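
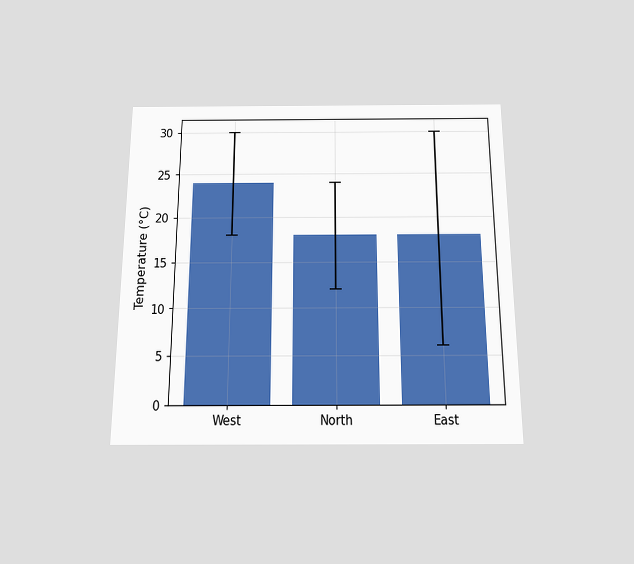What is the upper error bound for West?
30°C

The chart is viewed slightly from below. The West bar's upper whisker reaches 30°C.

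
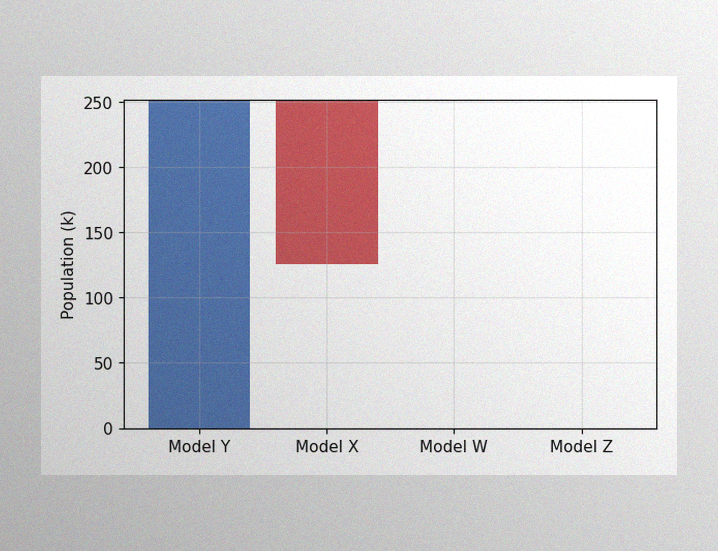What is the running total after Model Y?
252k

The image has some photo noise and uneven lighting. After Model Y the running total reaches 252k.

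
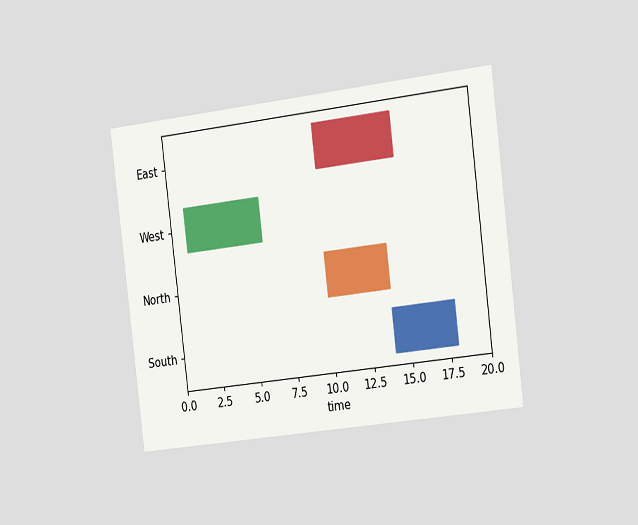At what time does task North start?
10

The chart is tilted about 7° counter-clockwise and viewed slightly from the right. The North bar begins at t=10.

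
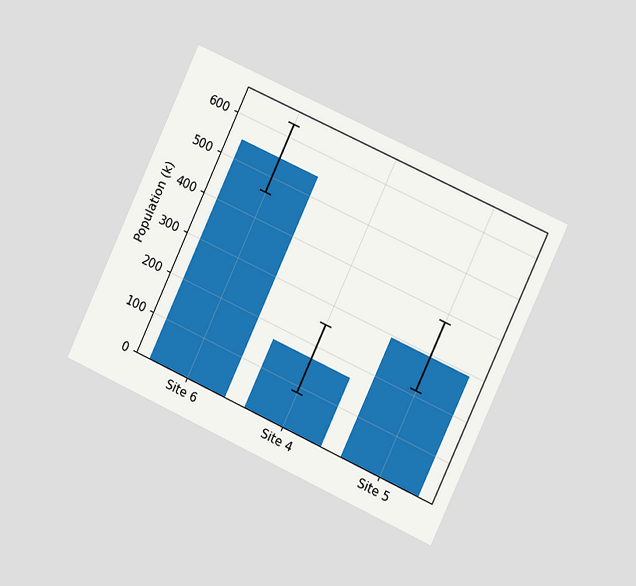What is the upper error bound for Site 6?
630k

The chart is tilted about 25° clockwise and viewed slightly from the right. The Site 6 bar's upper whisker reaches 630k.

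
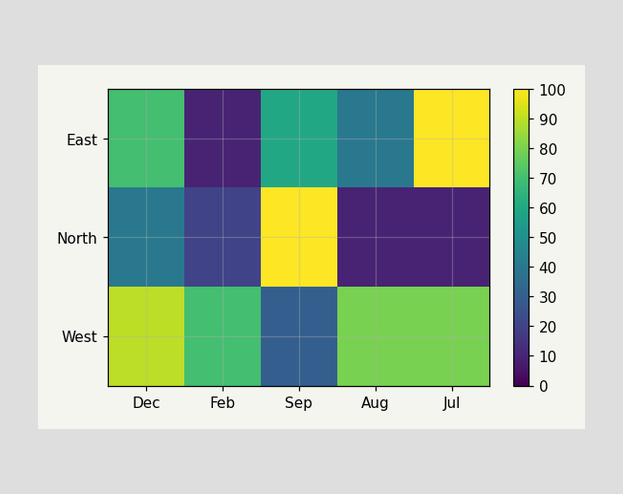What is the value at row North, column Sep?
100

Matching cell (North, Sep) against the colorbar gives 100.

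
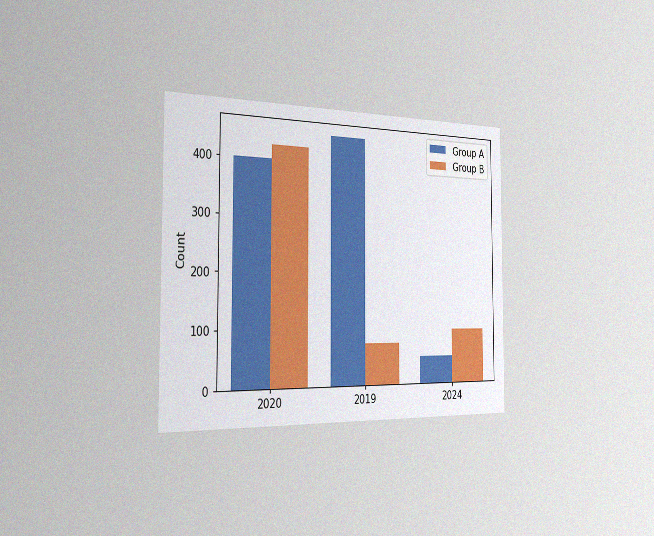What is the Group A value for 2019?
The chart is viewed slightly from the left, with some photo noise. The Group A bar at 2019 reaches 450 on the y-axis.

450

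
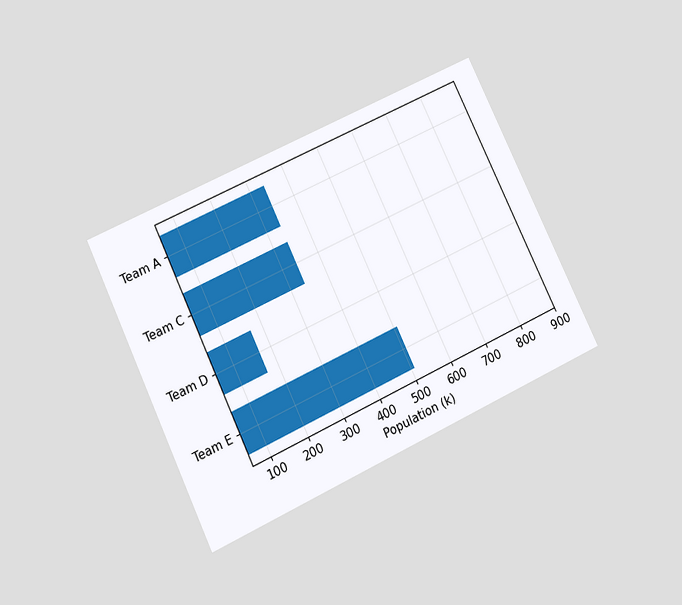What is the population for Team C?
The chart is tilted about 26° counter-clockwise and viewed slightly from below. Reading along the chart's x-axis, the Team C bar reaches 340k.

340k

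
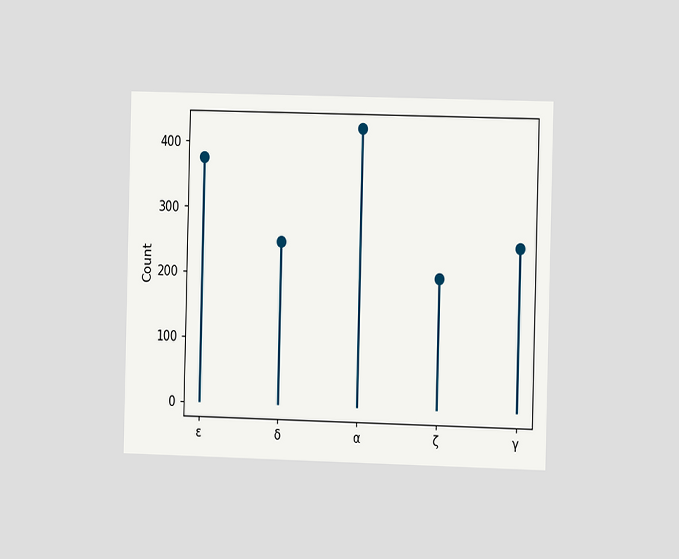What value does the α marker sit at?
The chart is viewed slightly from the right. The α marker sits at 425.

425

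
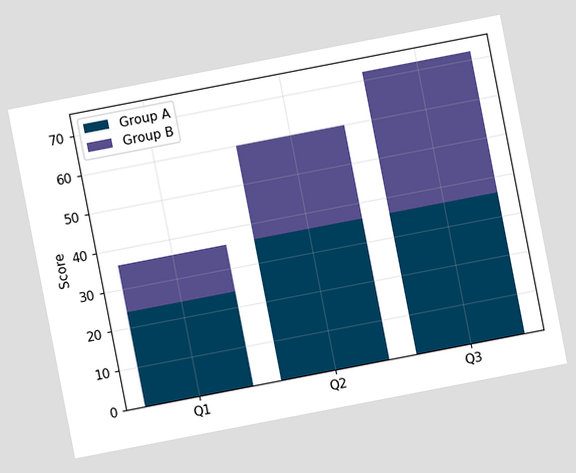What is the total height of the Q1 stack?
The chart is tilted about 11° counter-clockwise. The Q1 stack's top reaches 36 on the y-axis.

36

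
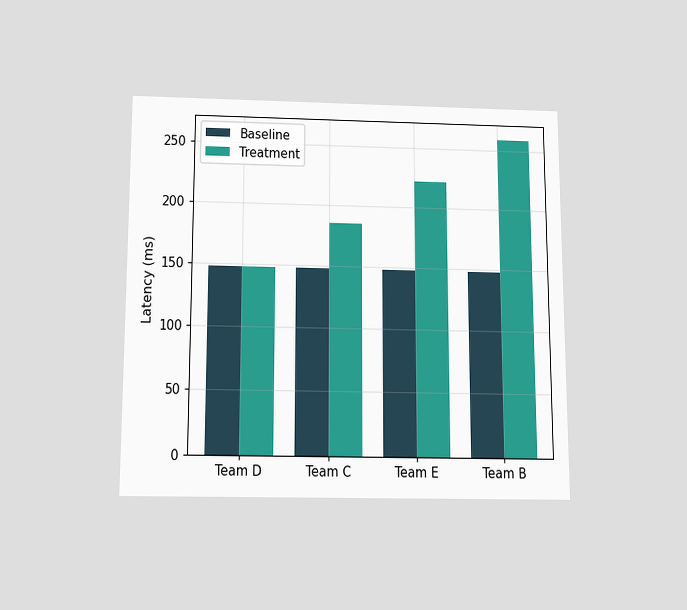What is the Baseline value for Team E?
The chart is viewed slightly from below. The Baseline bar at Team E reaches 148ms on the y-axis.

148ms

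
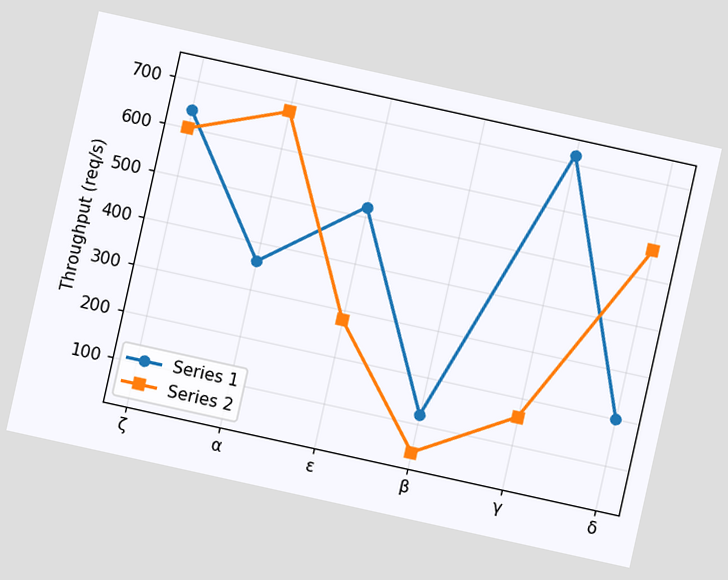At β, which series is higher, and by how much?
Series 1, by 80req/s

The chart is tilted about 12° clockwise. At β, Series 1 sits above the other line by 80req/s.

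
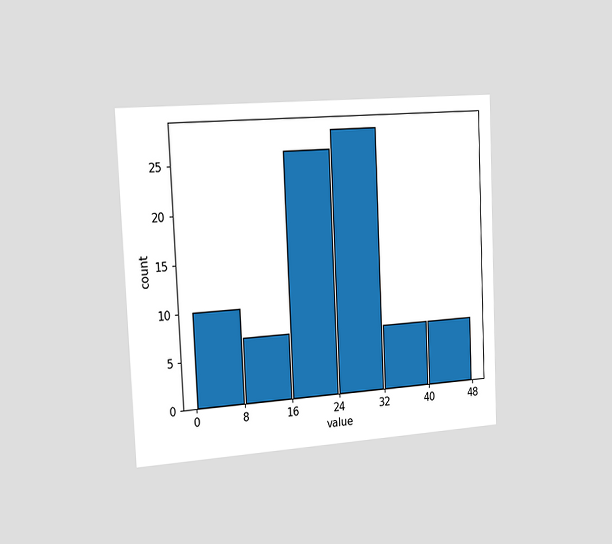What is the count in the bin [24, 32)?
The chart is tilted about 3° counter-clockwise and viewed slightly from the left. The [24, 32) bin has height 28.

28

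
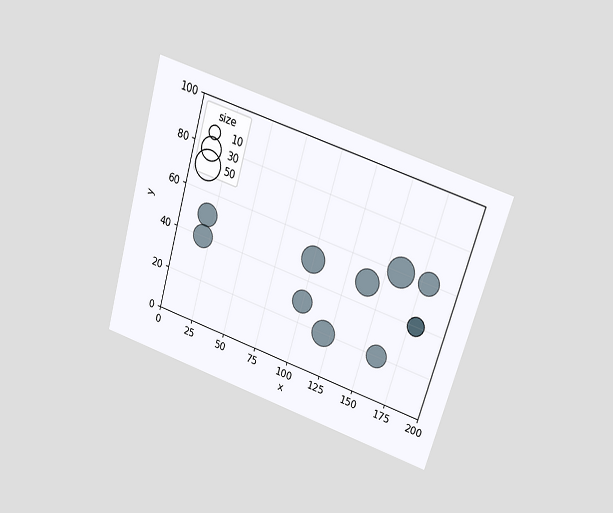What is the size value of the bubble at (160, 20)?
30

The chart is tilted about 16° clockwise and viewed slightly from above. Matching the bubble at (160, 20) against the size legend gives 30.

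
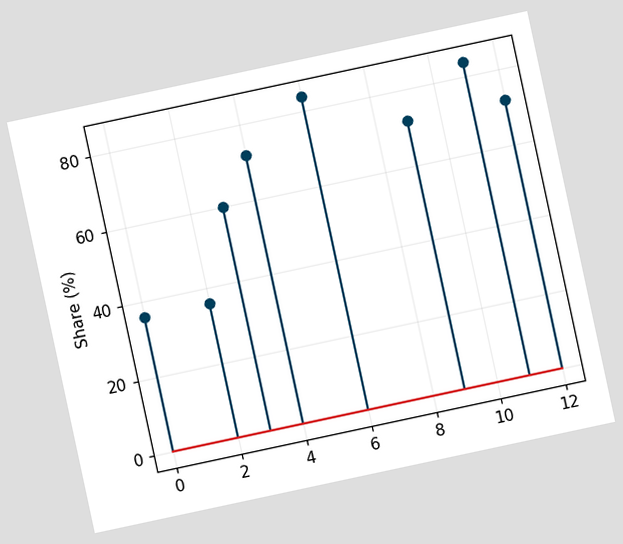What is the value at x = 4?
The chart is tilted about 12° counter-clockwise. The stem at x=4 reaches 72%.

72%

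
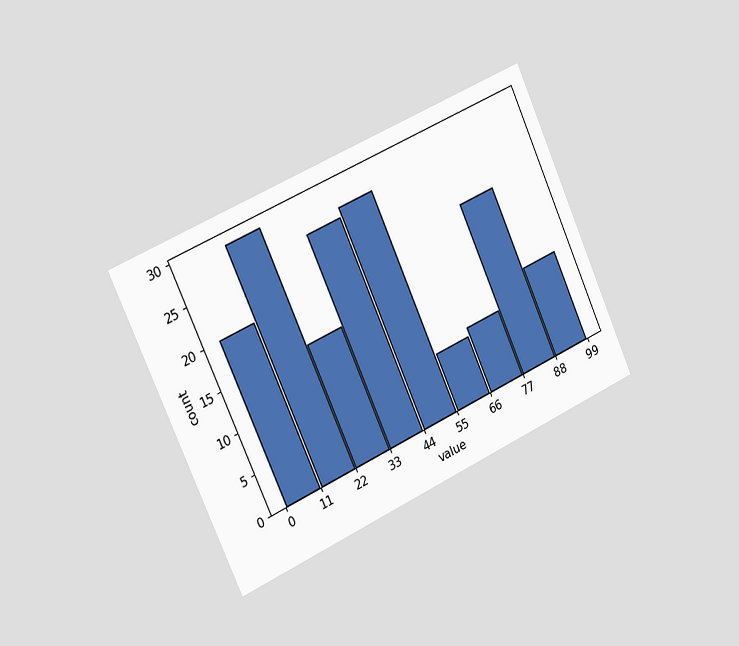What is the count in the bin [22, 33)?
15

The chart is tilted about 24° counter-clockwise and viewed slightly from the left. The [22, 33) bin has height 15.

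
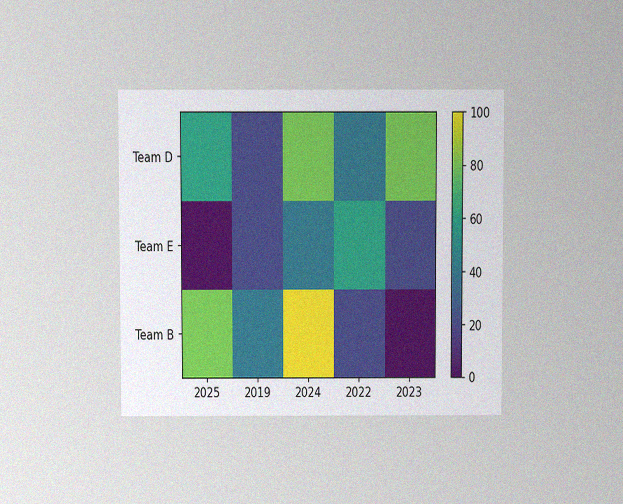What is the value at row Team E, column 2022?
60

The chart is viewed at a slight angle, with some photo noise. Matching cell (Team E, 2022) against the colorbar gives 60.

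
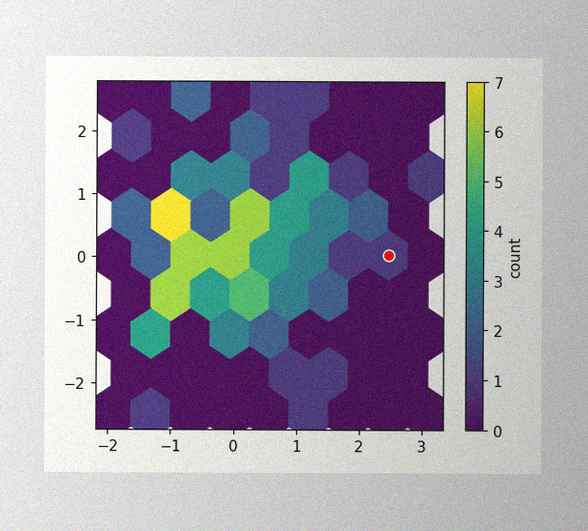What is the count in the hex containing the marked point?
The image has some photo noise and uneven lighting. The marked hex reads 1 on the colorbar.

1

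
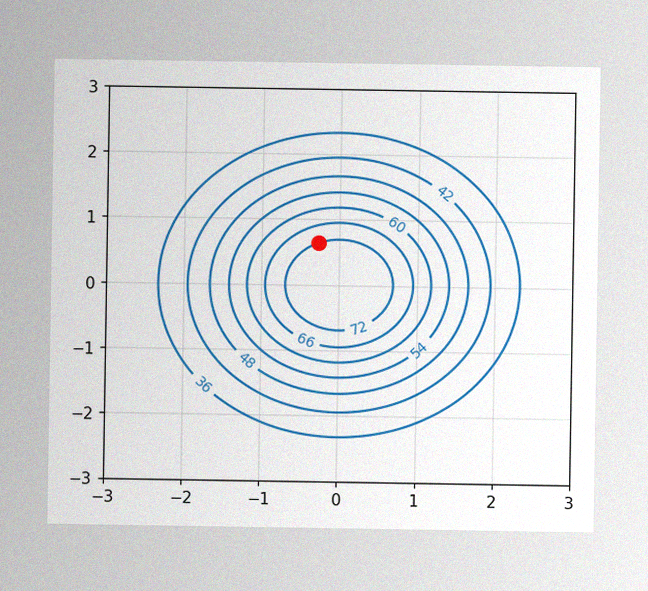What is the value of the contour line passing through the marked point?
The image has some photo noise and uneven lighting. The marked point sits on the contour labelled 72.

72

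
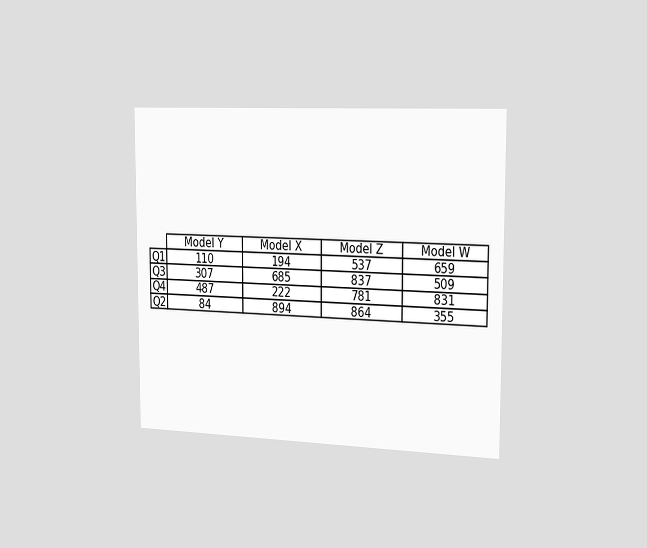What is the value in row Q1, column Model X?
The chart is viewed slightly from the right. The (Q1, Model X) cell reads 194.

194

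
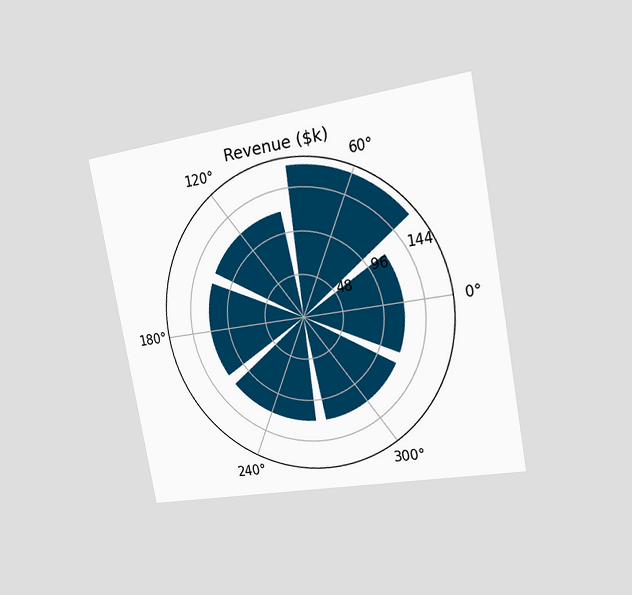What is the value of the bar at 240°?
The chart is tilted about 11° counter-clockwise and viewed slightly from the right. The bar at 240° reaches $120k on the radial axis.

$120k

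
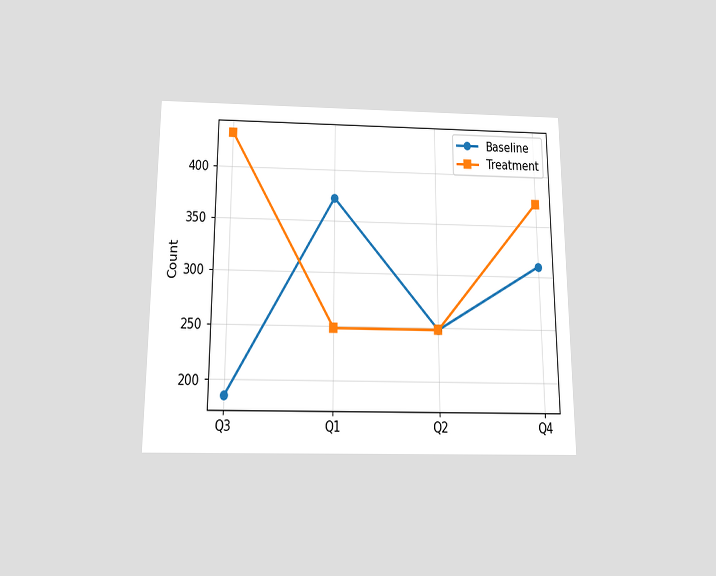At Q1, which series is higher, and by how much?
Baseline, by 124

The chart is viewed slightly from below. At Q1, Baseline sits above the other line by 124.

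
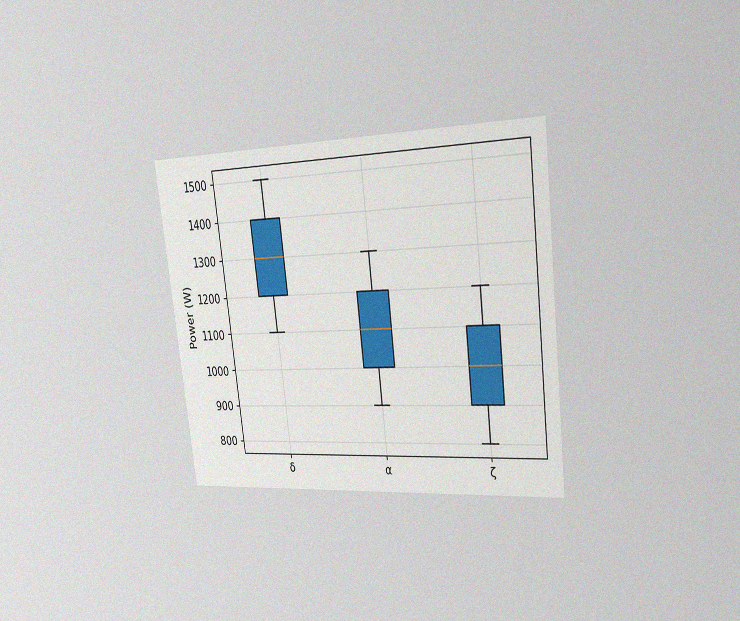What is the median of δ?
The chart is tilted about 7° counter-clockwise and viewed slightly from the right, with some photo noise. The median line in the δ box sits at 1300W.

1300W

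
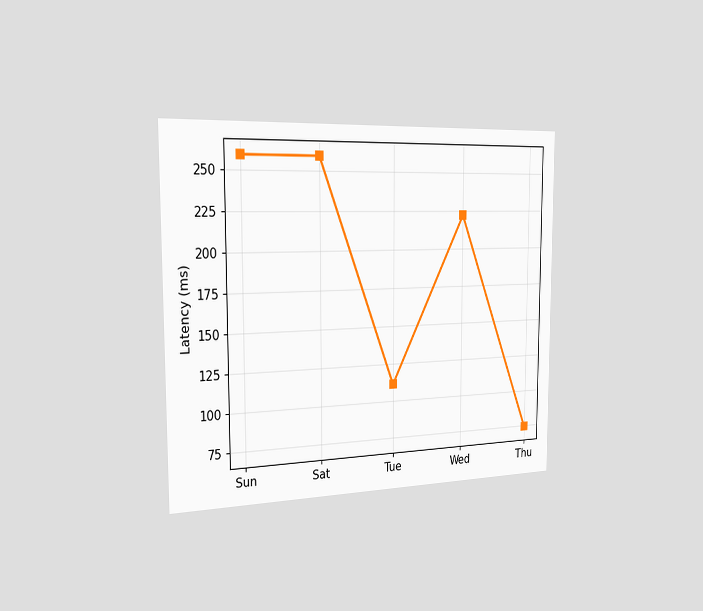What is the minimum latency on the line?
74ms

The chart is viewed slightly from the left. The lowest point is at Thu, and reading across to the y-axis gives 74ms.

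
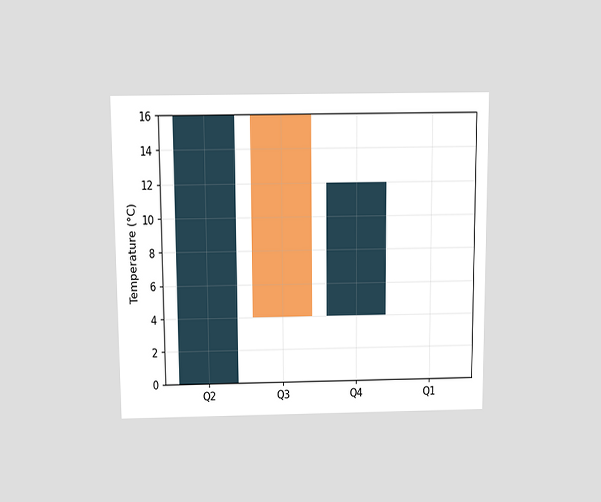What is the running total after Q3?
4°C

The chart is viewed slightly from above. After Q3 the running total reaches 4°C.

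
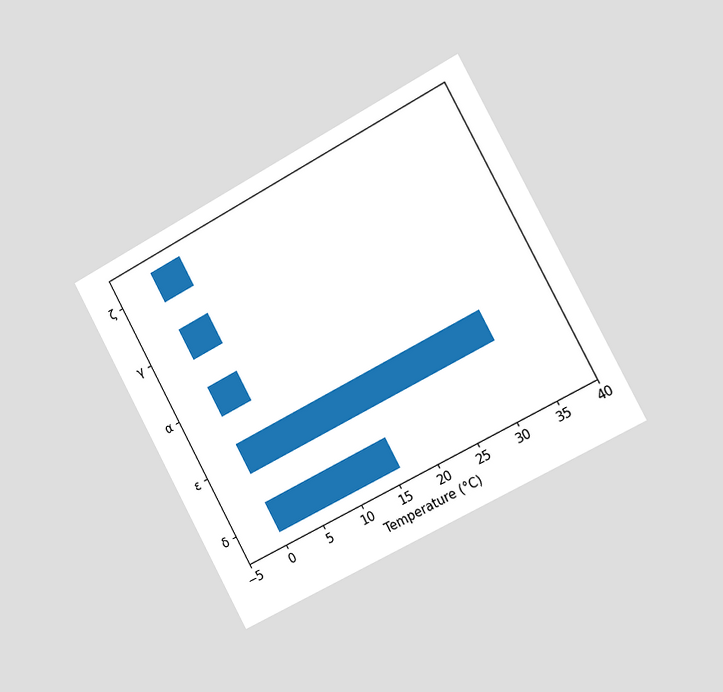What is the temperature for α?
4°C

The chart is tilted about 28° counter-clockwise and viewed slightly from the right. Reading along the chart's x-axis, the α bar reaches 4°C.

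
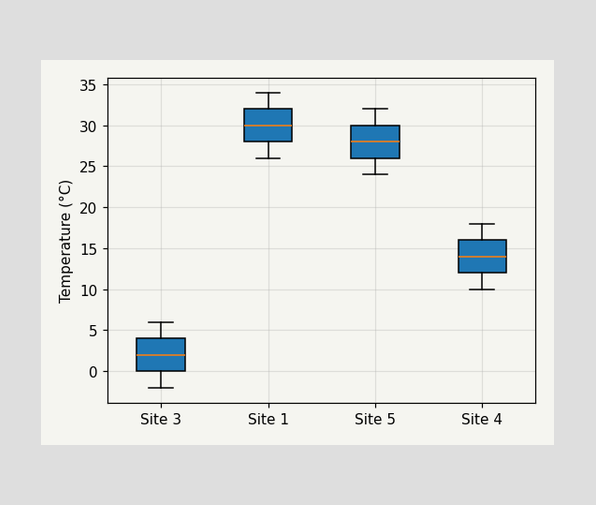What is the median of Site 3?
The median line in the Site 3 box sits at 2°C.

2°C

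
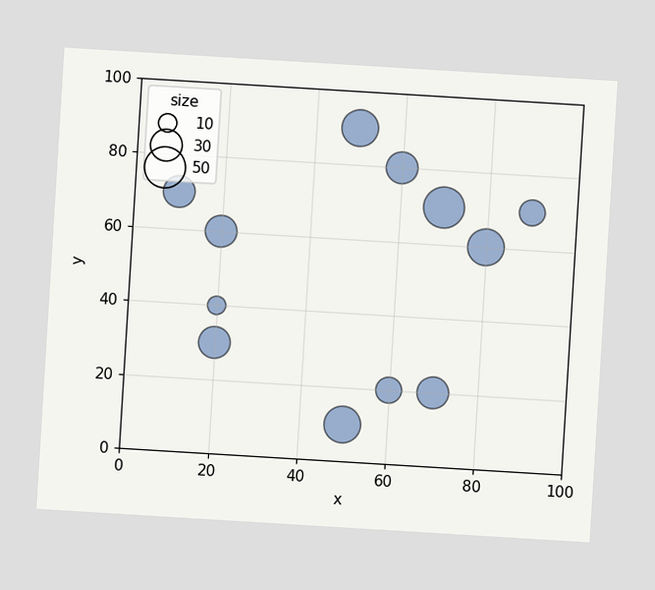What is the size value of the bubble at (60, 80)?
The chart is tilted about 3° clockwise. Matching the bubble at (60, 80) against the size legend gives 30.

30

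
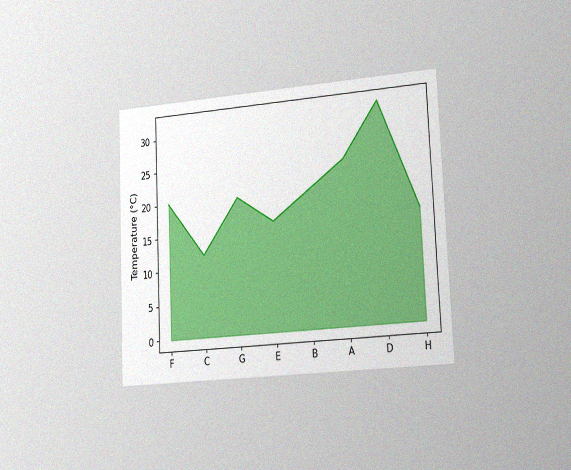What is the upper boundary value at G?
20°C

The chart is tilted about 3° counter-clockwise and viewed slightly from the right, with some photo noise. At G the upper boundary is at 20°C.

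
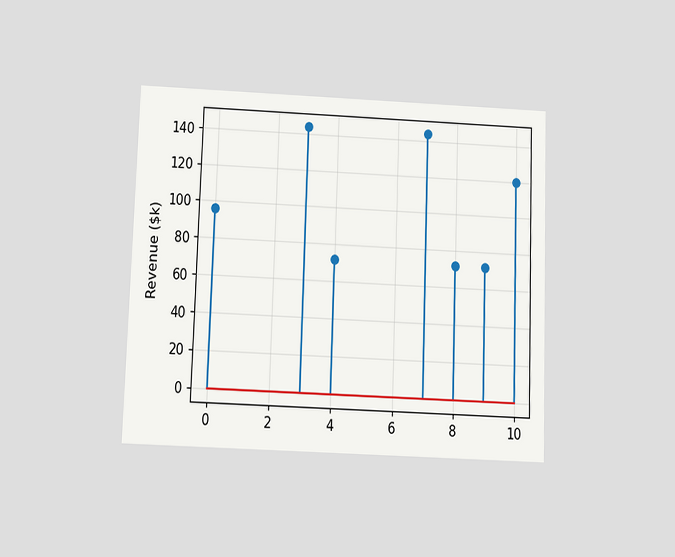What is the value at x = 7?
The chart is tilted about 2° clockwise and viewed slightly from below. The stem at x=7 reaches $144k.

$144k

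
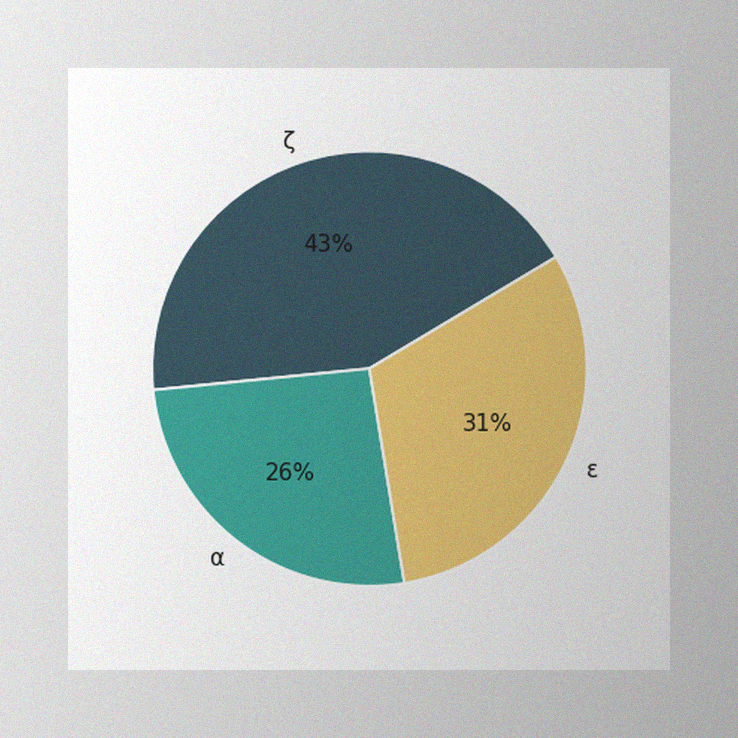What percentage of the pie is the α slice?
The image has some photo noise and uneven lighting. The α slice takes up 26% of the pie.

26%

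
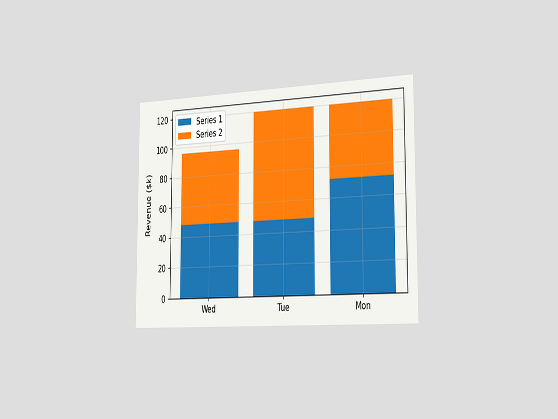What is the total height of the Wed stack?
The chart is viewed slightly from the right. The Wed stack's top reaches $96k on the y-axis.

$96k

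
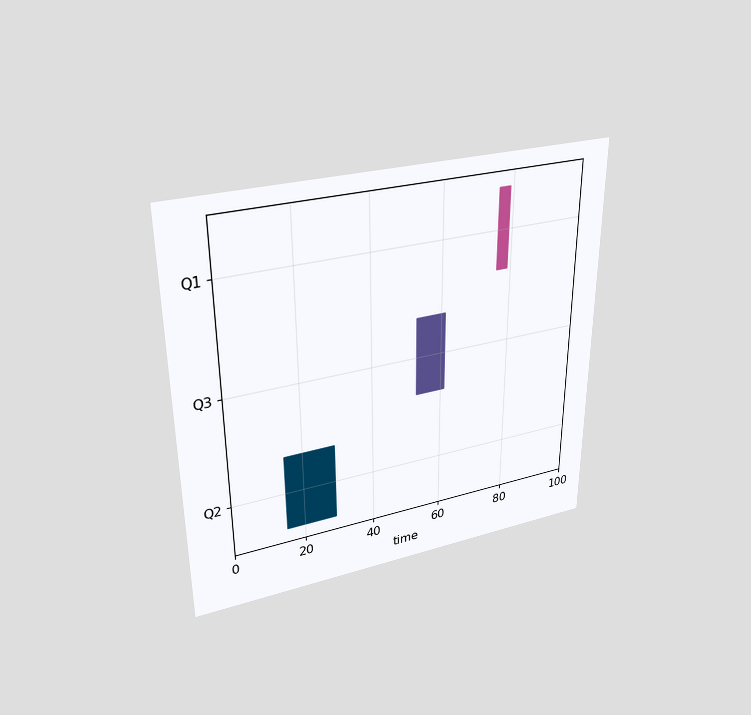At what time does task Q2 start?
The chart is viewed slightly from above. The Q2 bar begins at t=15.

15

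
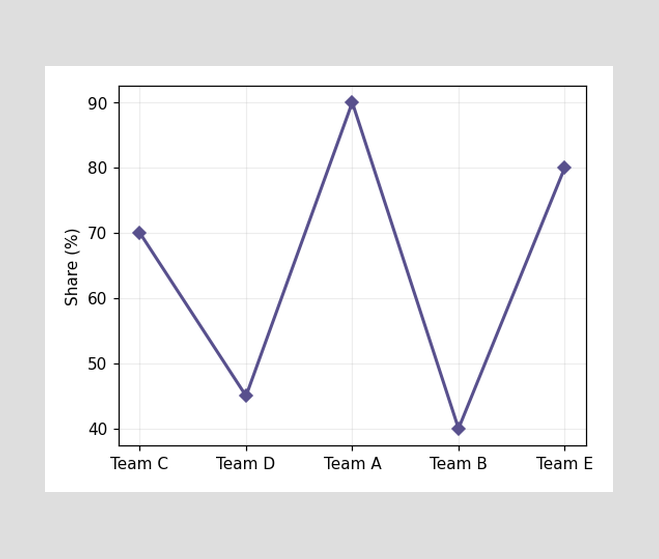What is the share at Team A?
90%

At Team A, the line is at 90%.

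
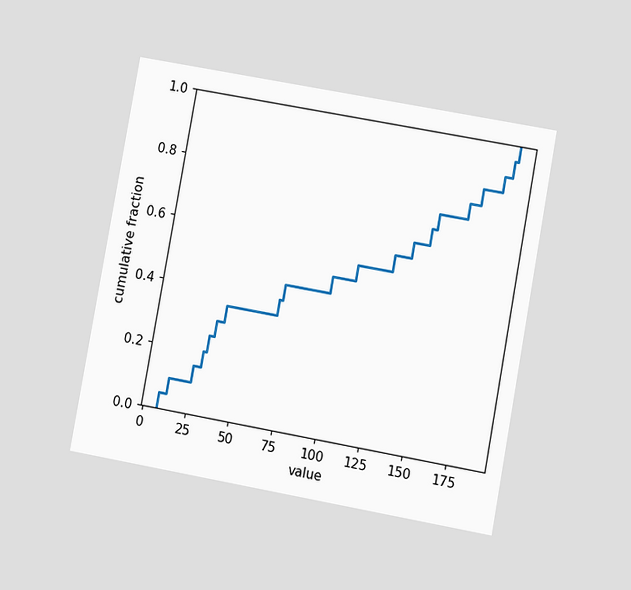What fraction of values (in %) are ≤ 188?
100%

The chart is tilted about 10° clockwise and viewed at a slight angle. At x=188 the ECDF step is at 100%.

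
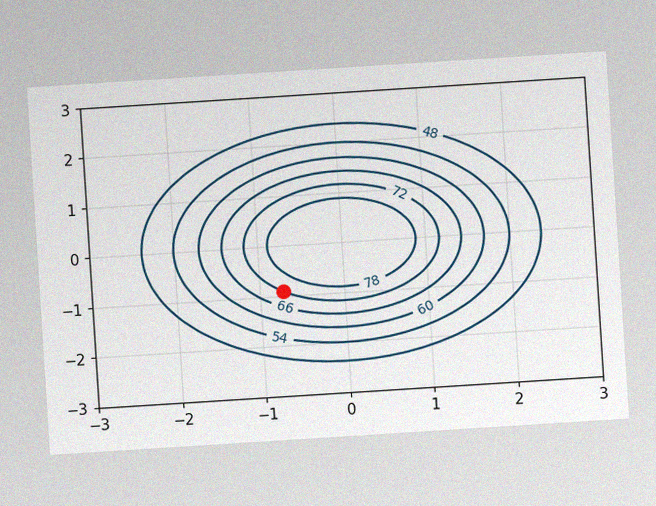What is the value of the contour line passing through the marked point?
The chart is tilted about 4° counter-clockwise, with some photo noise. The marked point sits on the contour labelled 72.

72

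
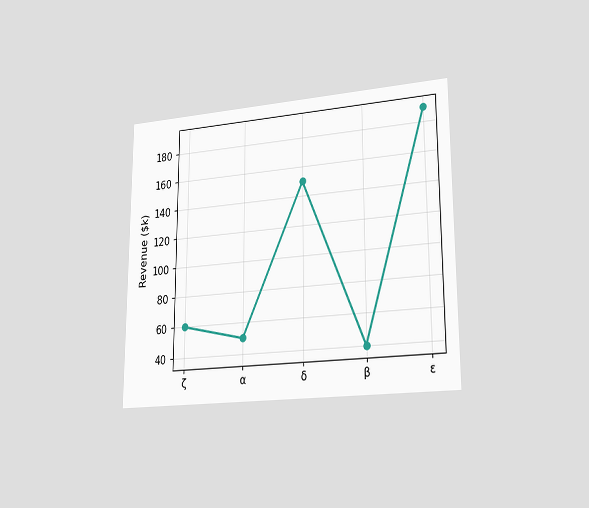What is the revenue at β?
The chart is viewed slightly from the right. At β, the line is at $40k.

$40k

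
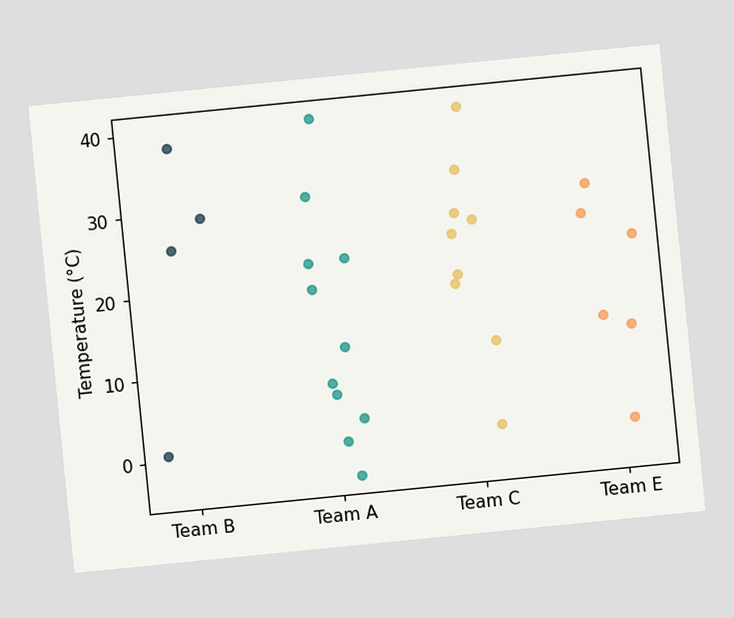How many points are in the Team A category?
11

The chart is tilted about 6° counter-clockwise. Counting the markers in the Team A column gives 11.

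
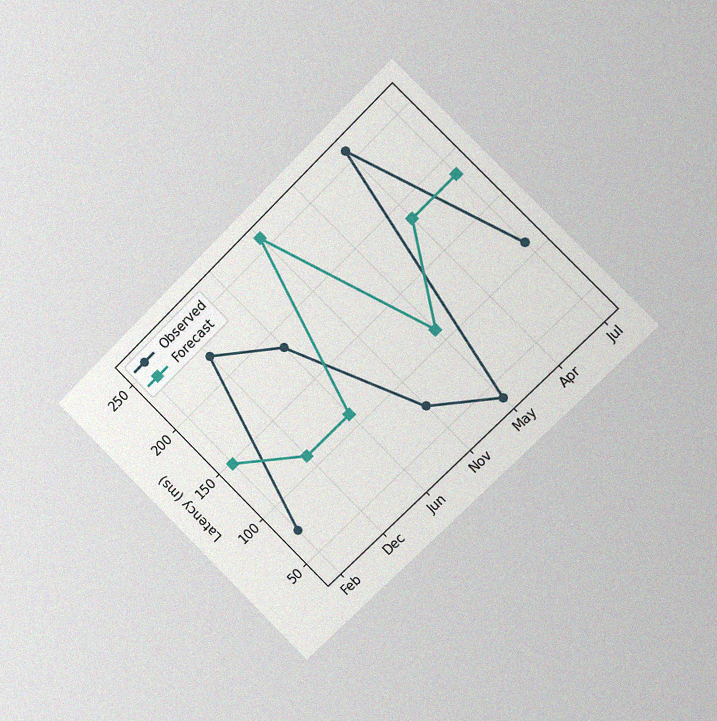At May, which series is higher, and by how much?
Forecast, by 74ms

The chart is tilted about 45° counter-clockwise and viewed slightly from the right, with some photo noise. At May, Forecast sits above the other line by 74ms.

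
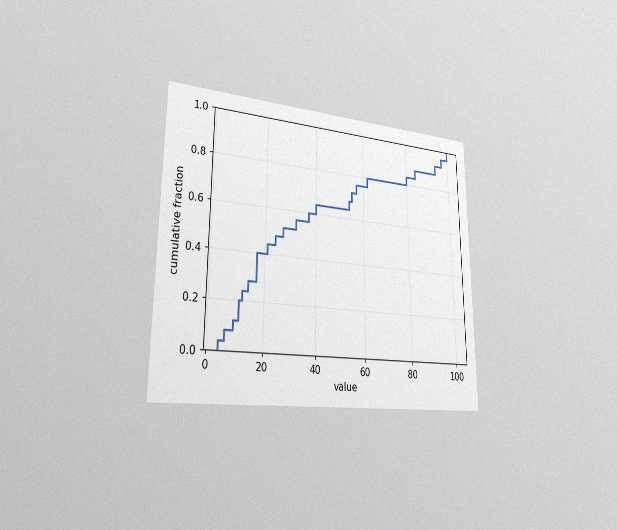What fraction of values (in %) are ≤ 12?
24%

The chart is viewed slightly from the left, with some photo noise. At x=12 the ECDF step is at 24%.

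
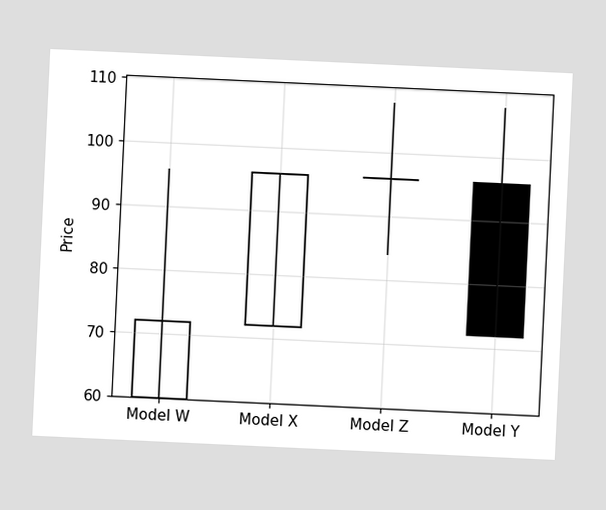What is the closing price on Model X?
The chart is tilted about 3° clockwise. The Model X candle closes at 96.

96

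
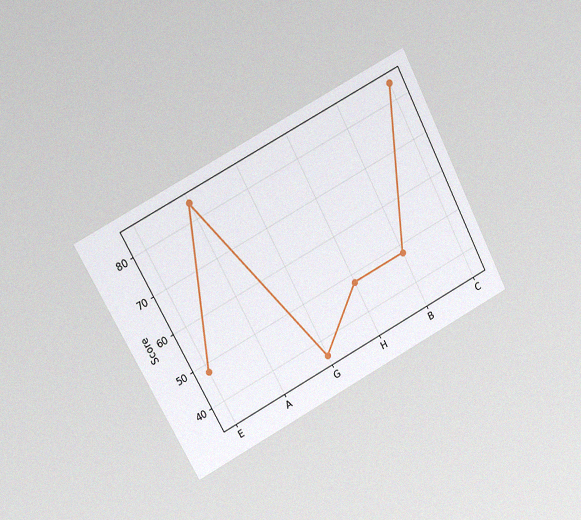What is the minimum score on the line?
The chart is tilted about 28° counter-clockwise and viewed at a slight angle, with some photo noise. The lowest point is at G, and reading across to the y-axis gives 36.

36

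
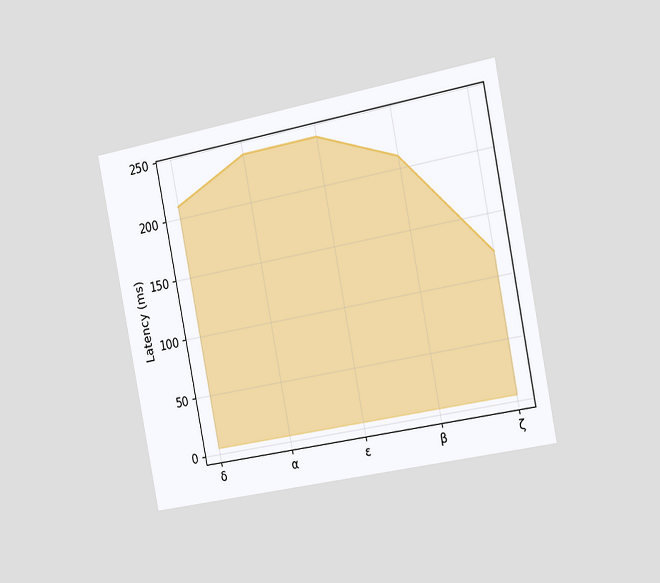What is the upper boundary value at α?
240ms

The chart is tilted about 11° counter-clockwise and viewed slightly from the right. At α the upper boundary is at 240ms.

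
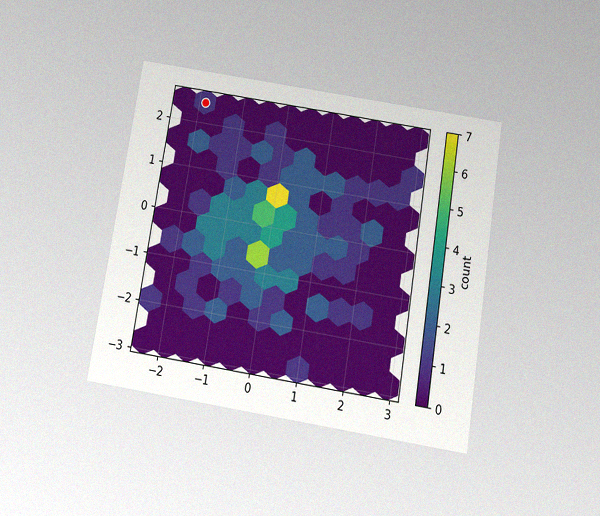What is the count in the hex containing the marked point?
The chart is tilted about 9° clockwise and viewed slightly from below, with some photo noise. The marked hex reads 1 on the colorbar.

1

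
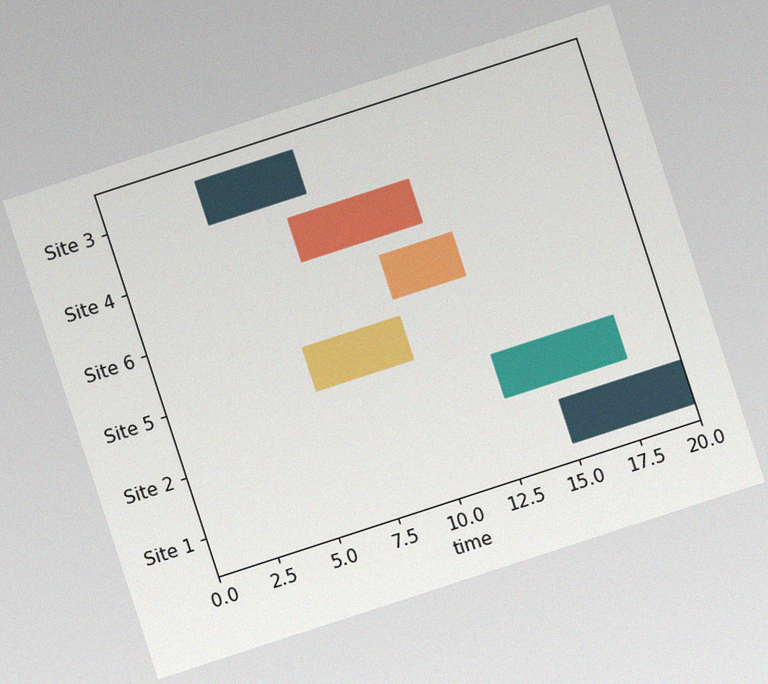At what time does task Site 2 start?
The chart is tilted about 18° counter-clockwise, with some photo noise. The Site 2 bar begins at t=13.

13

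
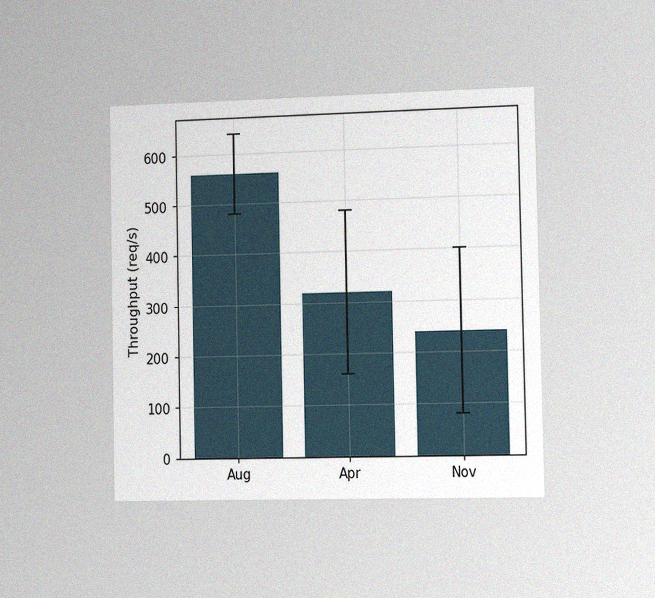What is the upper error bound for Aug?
640req/s

The chart is viewed slightly from the right, with some photo noise. The Aug bar's upper whisker reaches 640req/s.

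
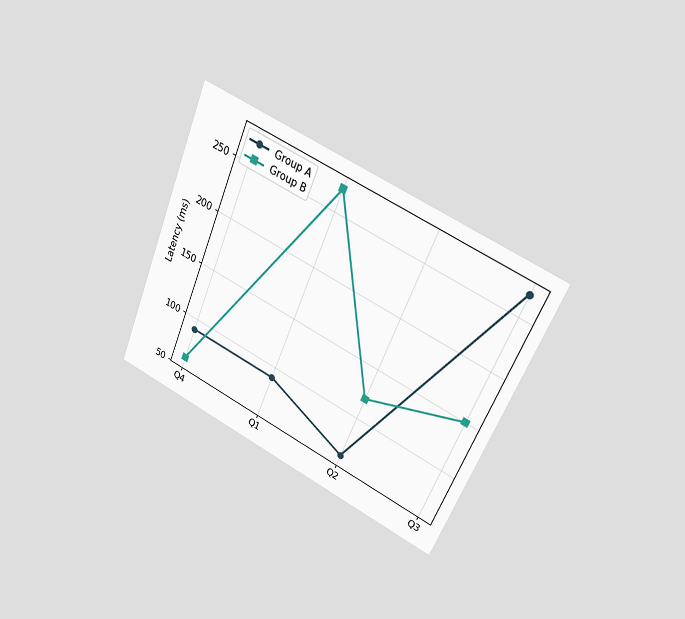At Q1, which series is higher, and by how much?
Group B, by 180ms

The chart is tilted about 23° clockwise and viewed at a slight angle. At Q1, Group B sits above the other line by 180ms.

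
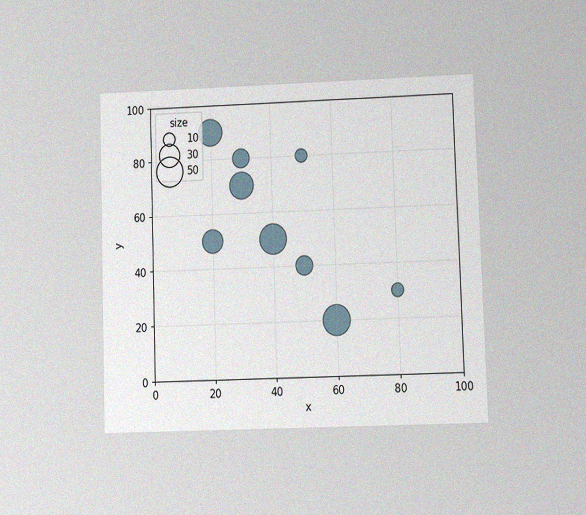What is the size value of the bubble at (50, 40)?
The chart is viewed at a slight angle, with some photo noise. Matching the bubble at (50, 40) against the size legend gives 20.

20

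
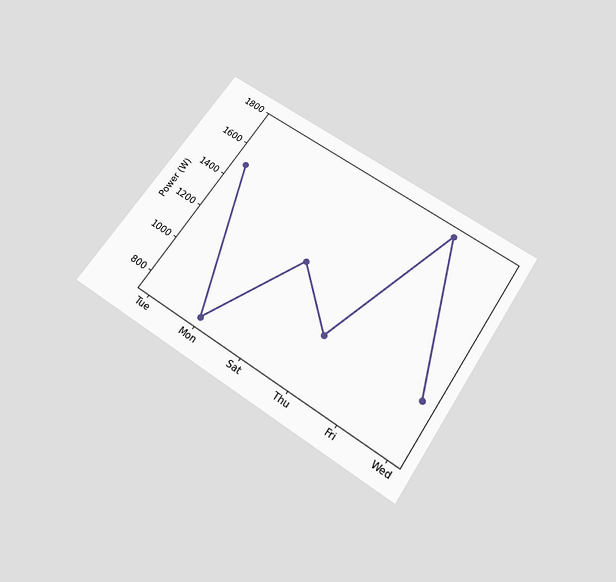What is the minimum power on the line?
750W

The chart is tilted about 34° clockwise and viewed slightly from below. The lowest point is at Mon, and reading across to the y-axis gives 750W.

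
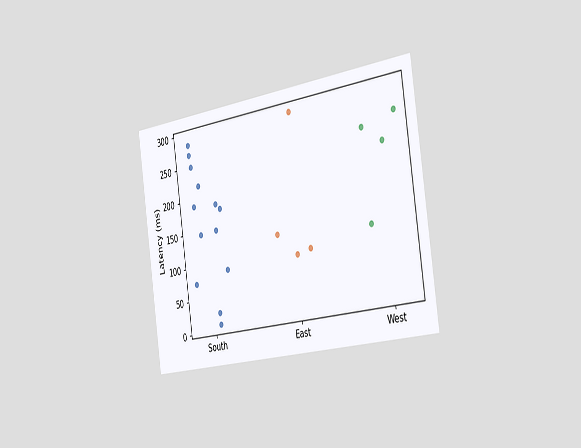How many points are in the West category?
The chart is tilted about 8° counter-clockwise and viewed slightly from the right. Counting the markers in the West column gives 4.

4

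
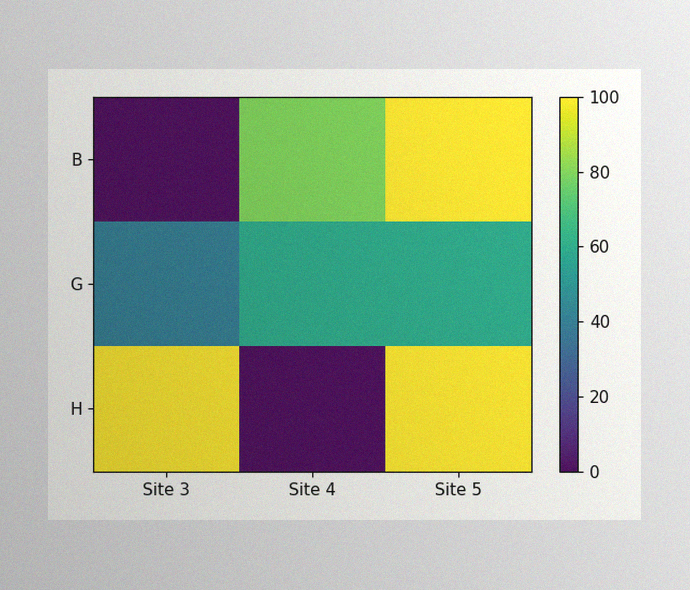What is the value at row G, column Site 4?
The image has some photo noise and uneven lighting. Matching cell (G, Site 4) against the colorbar gives 60.

60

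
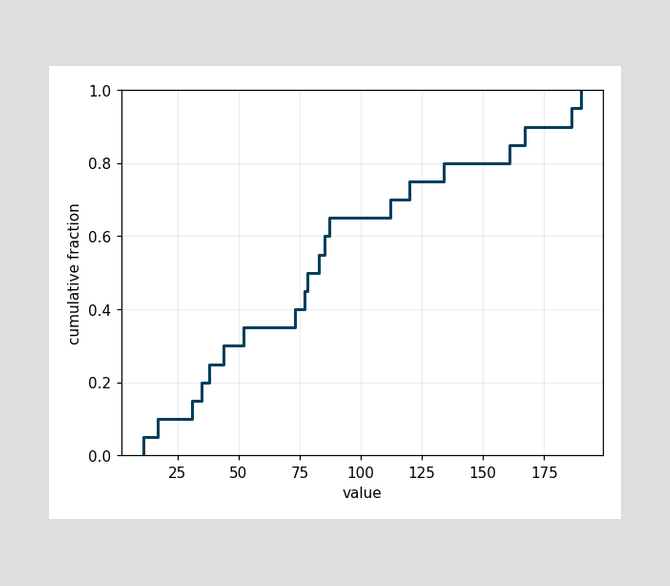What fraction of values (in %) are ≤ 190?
100%

At x=190 the ECDF step is at 100%.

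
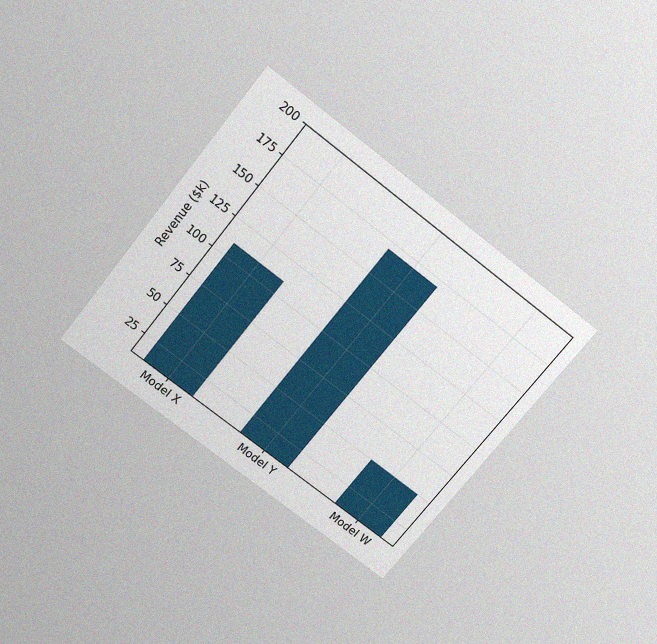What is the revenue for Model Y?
$170k

The chart is tilted about 38° clockwise and viewed slightly from above, with some photo noise. Reading along the chart's y-axis, the Model Y bar reaches $170k.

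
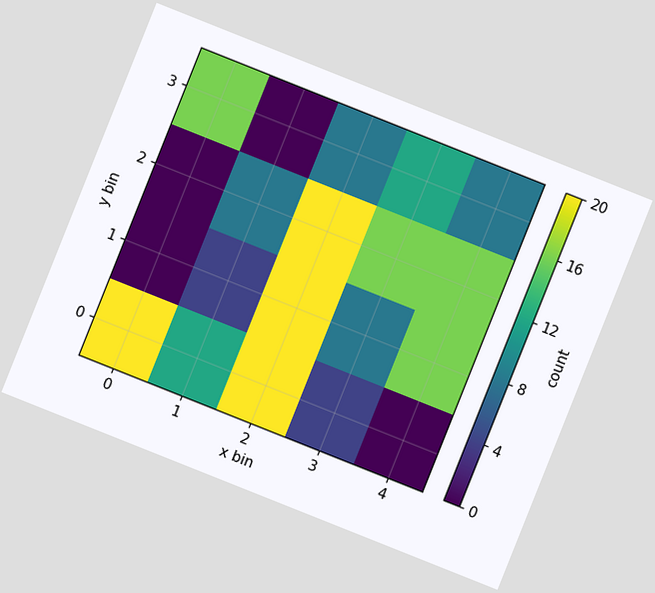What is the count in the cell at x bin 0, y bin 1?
0

The chart is tilted about 22° clockwise. Matching the cell (0, 1) against the colorbar gives 0.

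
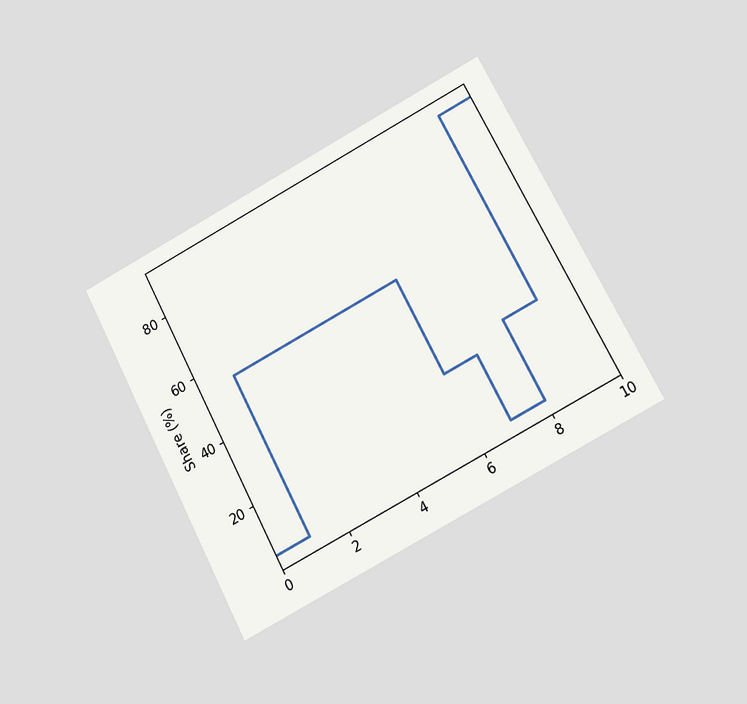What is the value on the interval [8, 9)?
The chart is tilted about 27° counter-clockwise and viewed at a slight angle. On [8, 9) the step sits at 30%.

30%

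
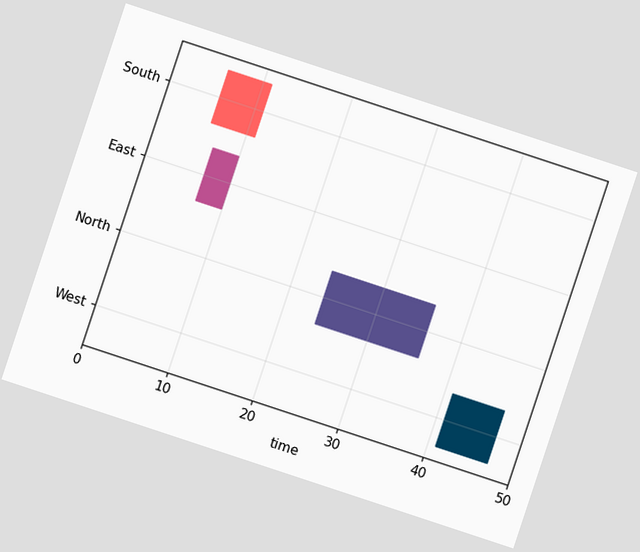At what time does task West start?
The chart is tilted about 18° clockwise. The West bar begins at t=41.

41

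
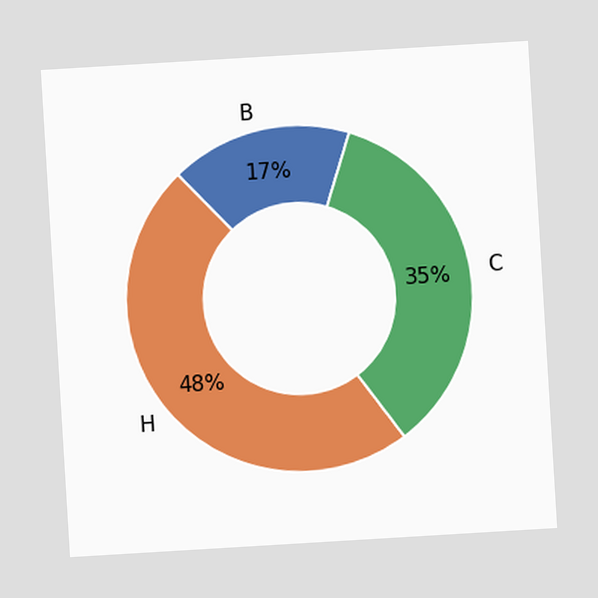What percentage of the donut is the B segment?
17%

The chart is tilted about 3° counter-clockwise. The B segment takes up 17% of the ring.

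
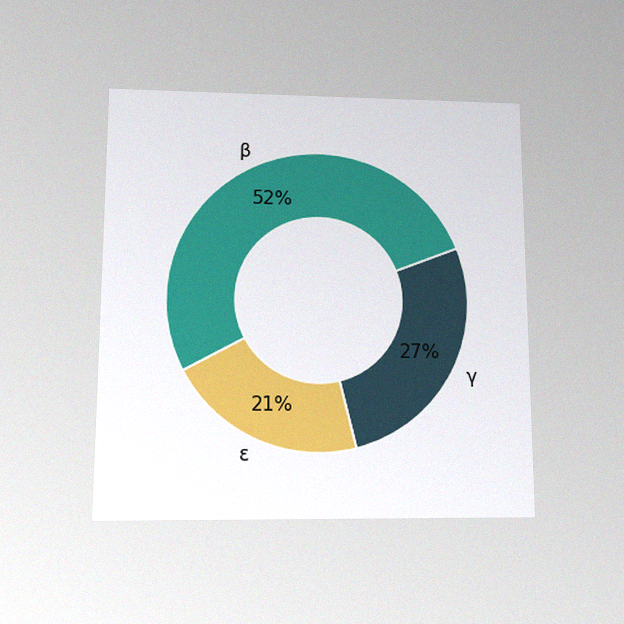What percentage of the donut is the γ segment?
The chart is viewed slightly from below, with some photo noise. The γ segment takes up 27% of the ring.

27%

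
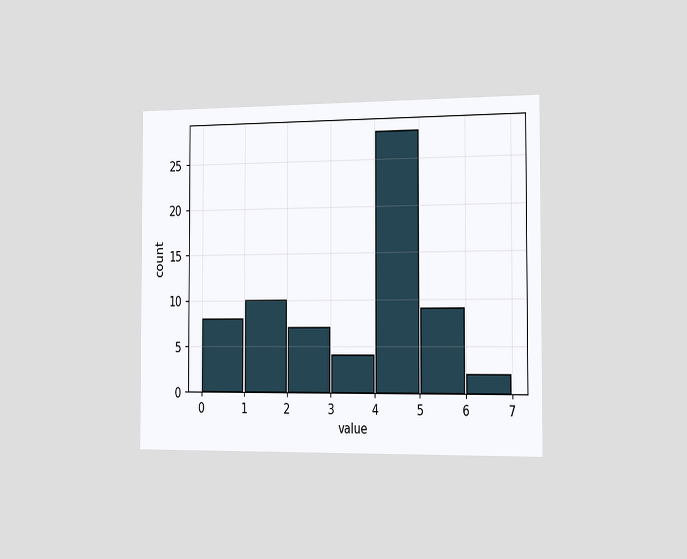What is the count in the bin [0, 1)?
8

The chart is viewed slightly from the right. The [0, 1) bin has height 8.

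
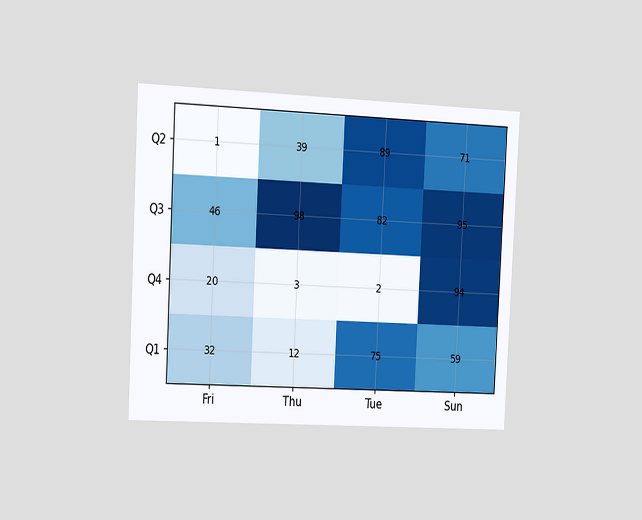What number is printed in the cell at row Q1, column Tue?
The chart is tilted about 3° clockwise and viewed slightly from the left. The (Q1, Tue) cell reads 75.

75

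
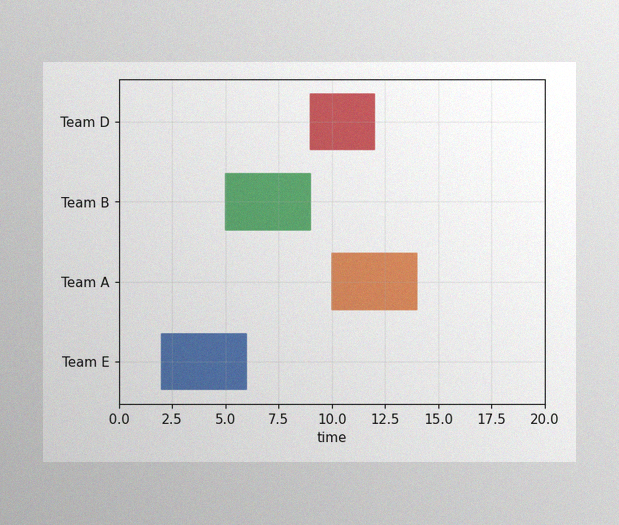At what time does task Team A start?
The image has some photo noise and uneven lighting. The Team A bar begins at t=10.

10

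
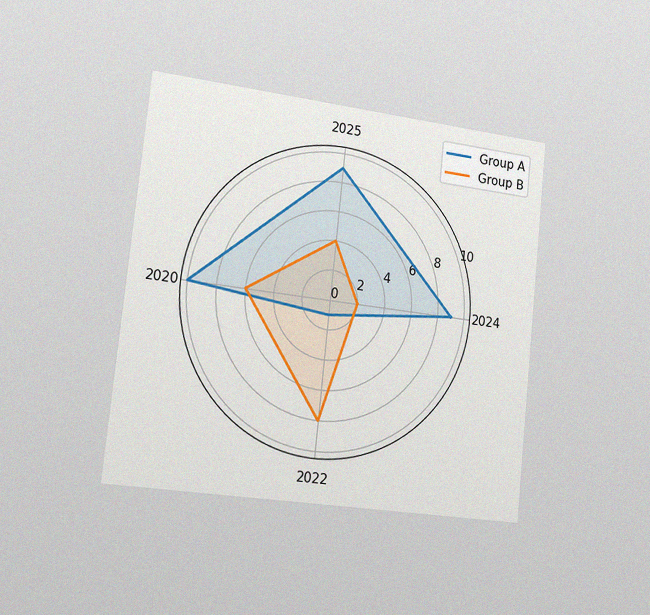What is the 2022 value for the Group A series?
1

The chart is tilted about 6° clockwise and viewed slightly from the left, with some photo noise. On the 2022 axis, Group A reaches 1.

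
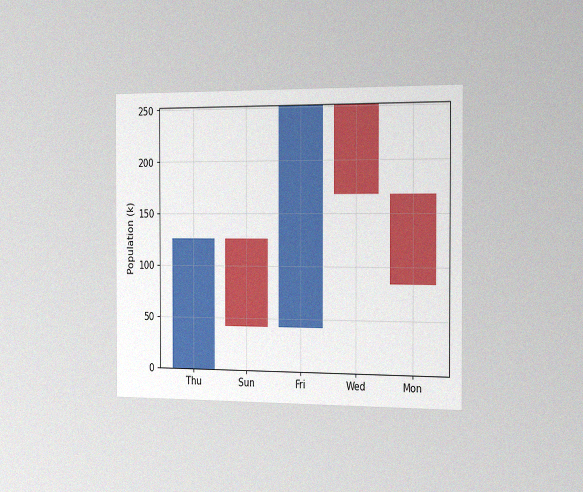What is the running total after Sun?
42k

The chart is viewed slightly from the right, with some photo noise. After Sun the running total reaches 42k.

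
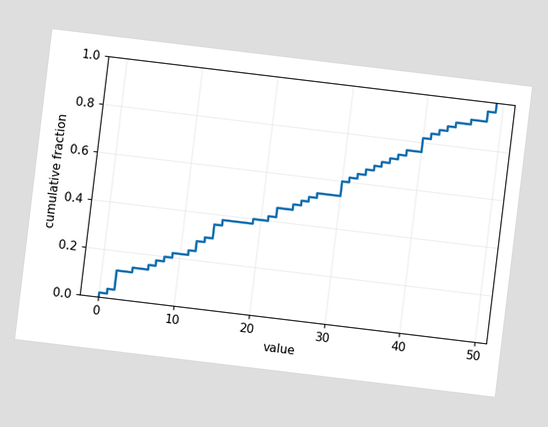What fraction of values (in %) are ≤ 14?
The chart is tilted about 7° clockwise. At x=14 the ECDF step is at 36%.

36%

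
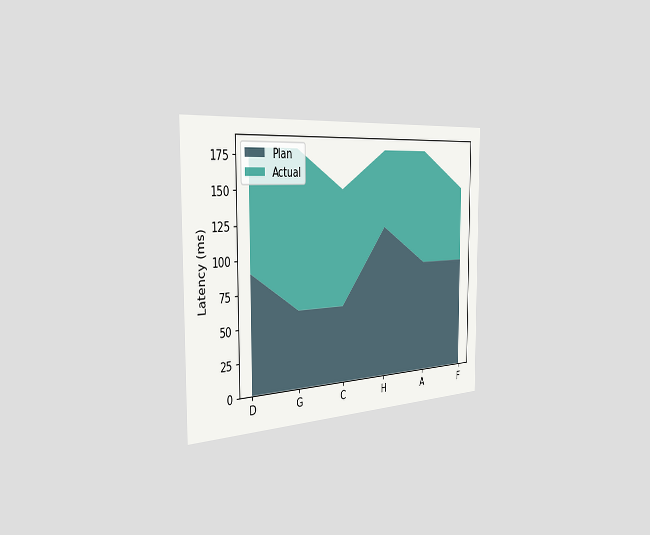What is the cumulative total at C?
150ms

The chart is viewed slightly from the left. The stacked total at C reaches 150ms.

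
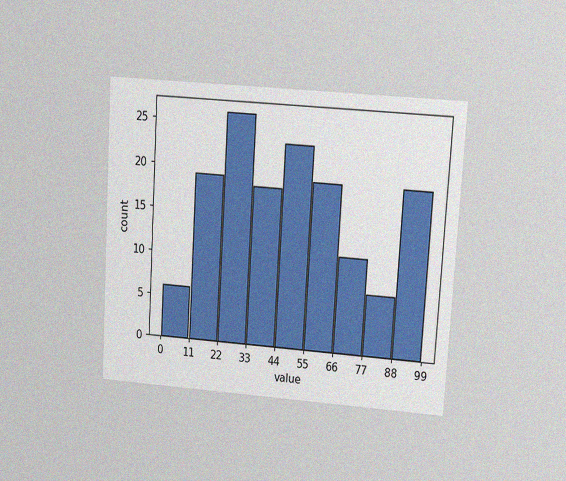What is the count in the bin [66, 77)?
11

The chart is tilted about 4° clockwise and viewed at a slight angle, with some photo noise. The [66, 77) bin has height 11.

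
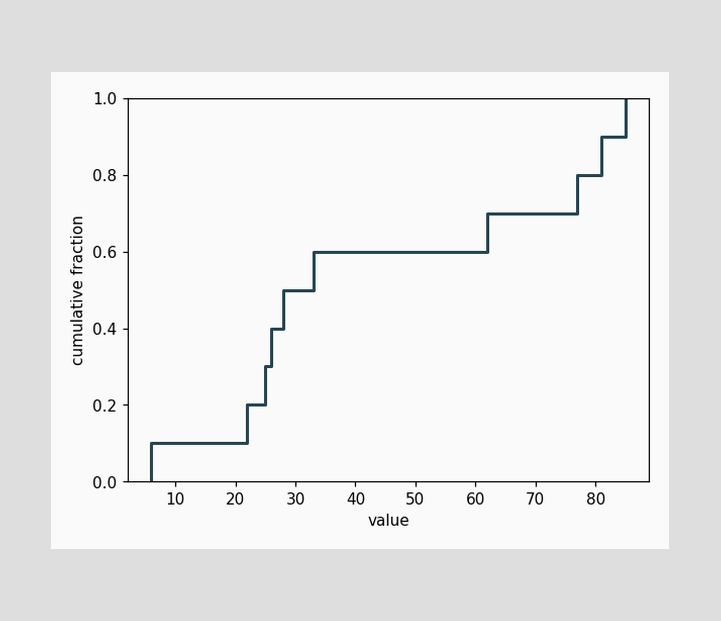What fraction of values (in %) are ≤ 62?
At x=62 the ECDF step is at 70%.

70%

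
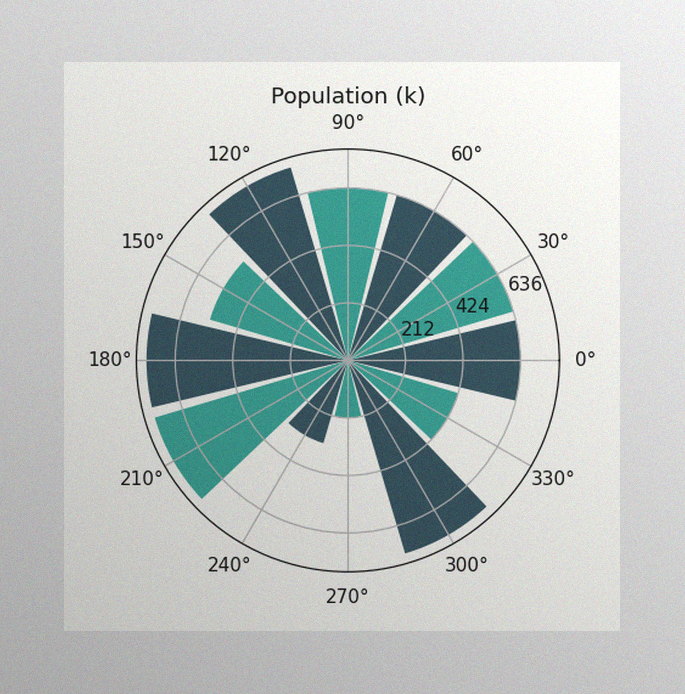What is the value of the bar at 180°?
742k

The image has some photo noise and uneven lighting. The bar at 180° reaches 742k on the radial axis.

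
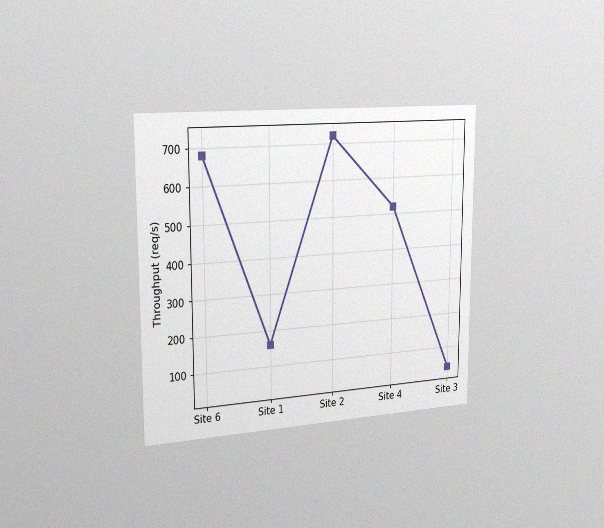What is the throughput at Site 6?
The chart is viewed slightly from the left, with some photo noise. At Site 6, the line is at 680req/s.

680req/s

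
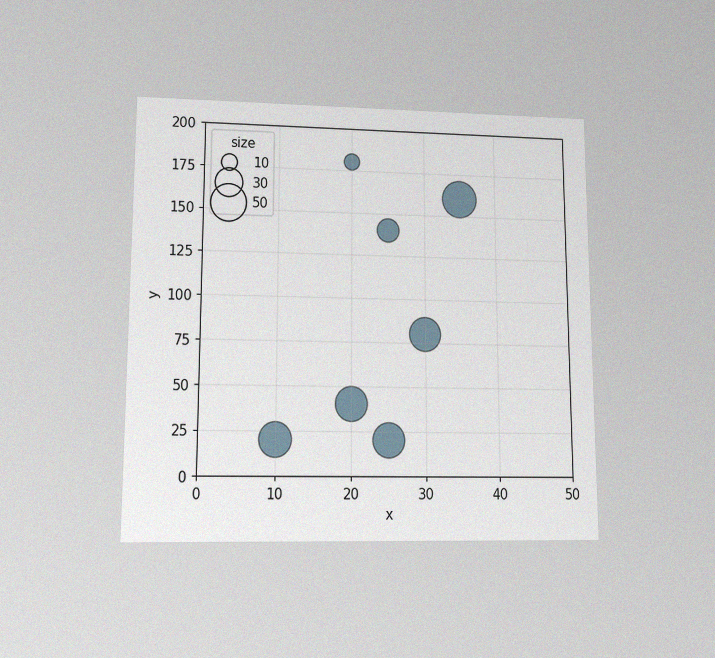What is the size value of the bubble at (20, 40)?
The chart is viewed at a slight angle, with some photo noise. Matching the bubble at (20, 40) against the size legend gives 40.

40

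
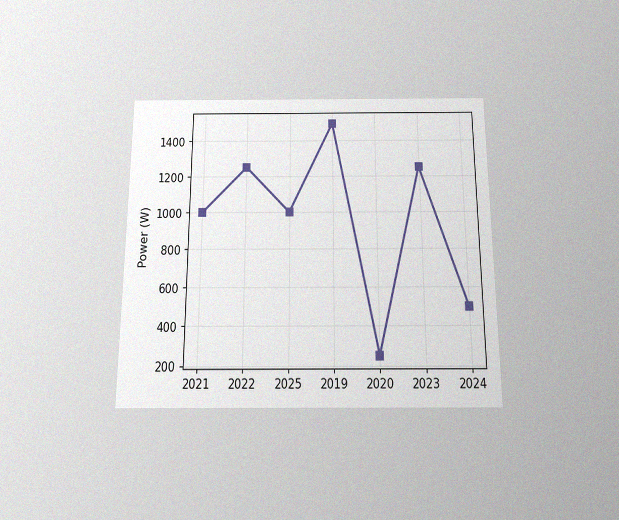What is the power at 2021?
The chart is viewed slightly from below, with some photo noise. At 2021, the line is at 1000W.

1000W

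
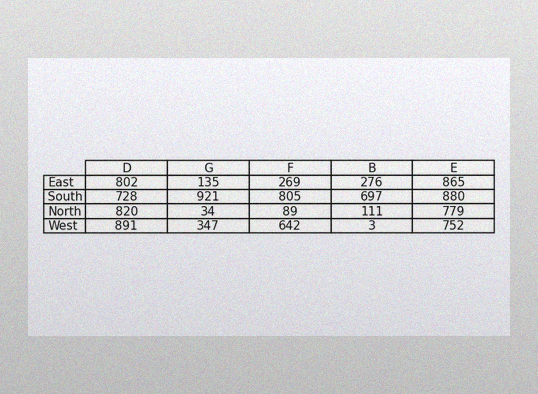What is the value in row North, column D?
820

The image has some photo noise and uneven lighting. The (North, D) cell reads 820.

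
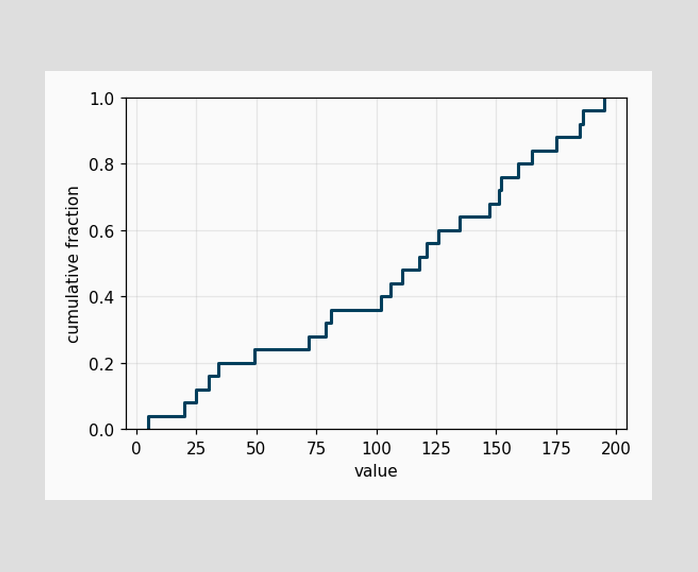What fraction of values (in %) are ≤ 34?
20%

At x=34 the ECDF step is at 20%.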